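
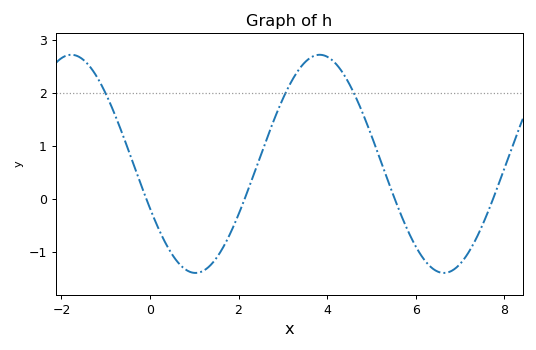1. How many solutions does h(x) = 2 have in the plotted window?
3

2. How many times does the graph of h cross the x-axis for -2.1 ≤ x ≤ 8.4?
4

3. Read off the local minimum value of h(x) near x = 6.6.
-1.4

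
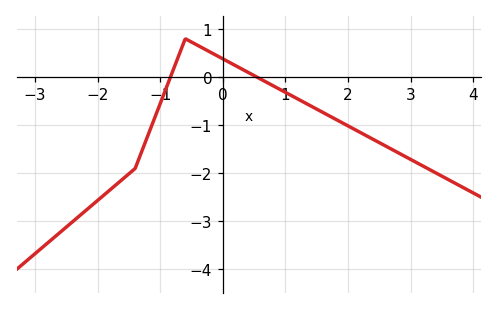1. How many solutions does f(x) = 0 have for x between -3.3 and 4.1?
2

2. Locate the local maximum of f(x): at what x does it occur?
-0.6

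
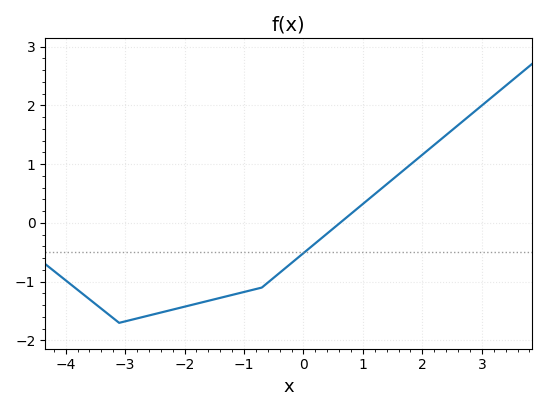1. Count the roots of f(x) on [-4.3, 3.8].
1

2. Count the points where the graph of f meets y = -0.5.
1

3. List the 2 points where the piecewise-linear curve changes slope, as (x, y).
(-3.1, -1.7); (-0.7, -1.1)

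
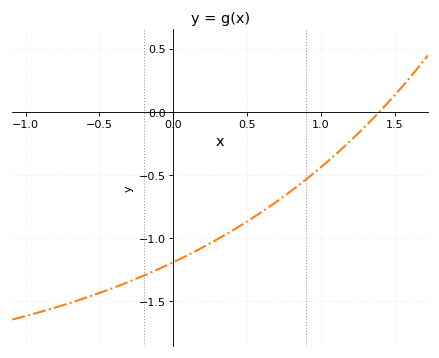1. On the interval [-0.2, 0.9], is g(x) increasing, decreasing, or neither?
increasing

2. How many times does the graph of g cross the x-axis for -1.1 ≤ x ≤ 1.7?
1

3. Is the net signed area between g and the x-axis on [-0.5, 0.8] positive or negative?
negative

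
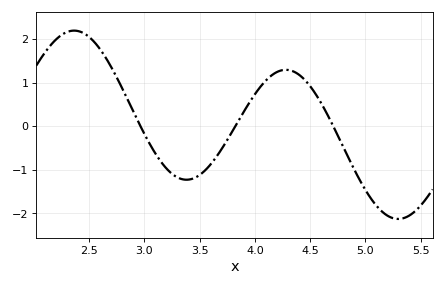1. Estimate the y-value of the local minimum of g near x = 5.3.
-2.13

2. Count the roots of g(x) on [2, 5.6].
3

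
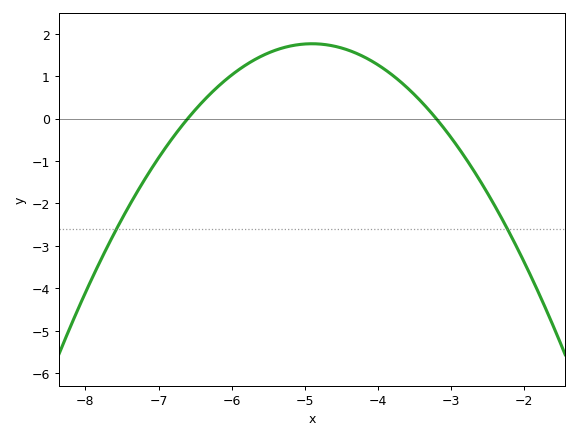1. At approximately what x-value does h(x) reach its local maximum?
-4.9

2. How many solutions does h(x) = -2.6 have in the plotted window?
2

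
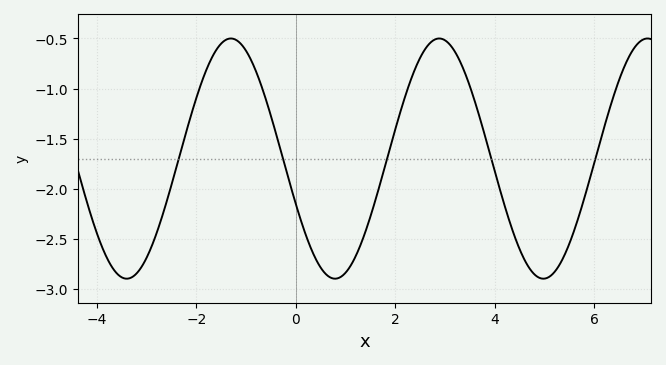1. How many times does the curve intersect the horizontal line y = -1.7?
5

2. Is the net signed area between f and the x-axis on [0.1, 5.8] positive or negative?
negative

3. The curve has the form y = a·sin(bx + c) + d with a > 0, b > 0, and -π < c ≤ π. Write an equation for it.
y = 1.2sin(1.5x - 2.8) - 1.7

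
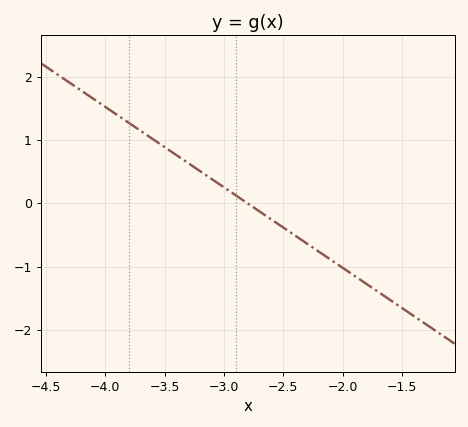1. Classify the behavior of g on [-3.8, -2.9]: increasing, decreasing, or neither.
decreasing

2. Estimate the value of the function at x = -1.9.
-1.1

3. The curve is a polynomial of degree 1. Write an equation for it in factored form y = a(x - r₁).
y = -1.27(x + 2.8)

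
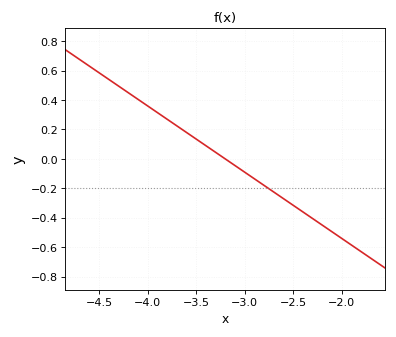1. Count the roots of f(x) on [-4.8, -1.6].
1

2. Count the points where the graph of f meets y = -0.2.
1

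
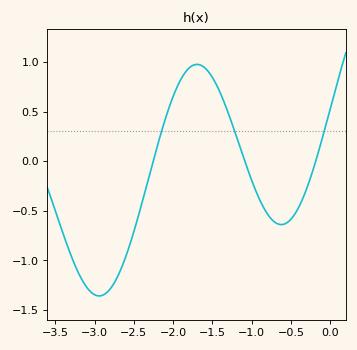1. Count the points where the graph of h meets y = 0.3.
3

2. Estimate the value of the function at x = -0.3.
-0.3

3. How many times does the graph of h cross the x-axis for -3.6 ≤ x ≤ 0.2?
3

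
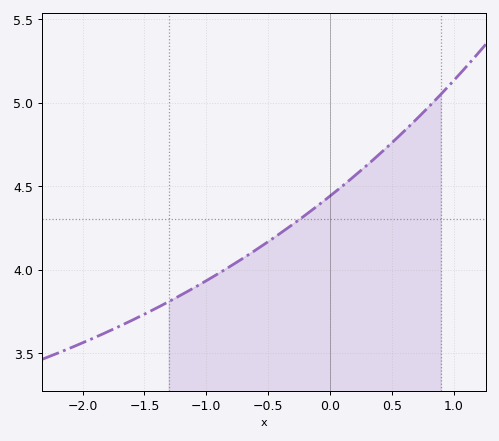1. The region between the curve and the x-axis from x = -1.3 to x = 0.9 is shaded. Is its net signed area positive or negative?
positive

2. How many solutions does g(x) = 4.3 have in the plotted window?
1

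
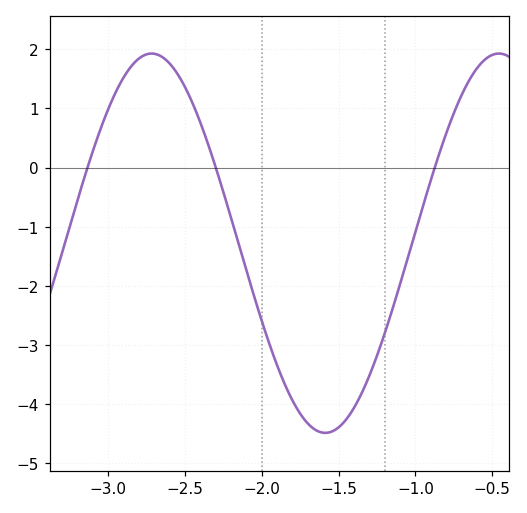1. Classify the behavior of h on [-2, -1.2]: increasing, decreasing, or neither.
neither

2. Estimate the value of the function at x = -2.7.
1.93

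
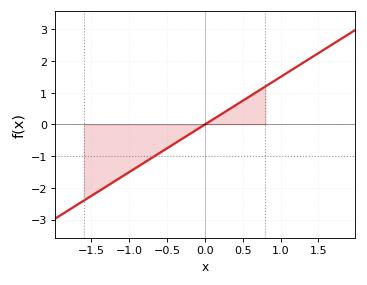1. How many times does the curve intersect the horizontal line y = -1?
1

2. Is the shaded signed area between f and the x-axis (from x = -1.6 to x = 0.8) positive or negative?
negative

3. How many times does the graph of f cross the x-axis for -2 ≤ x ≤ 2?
1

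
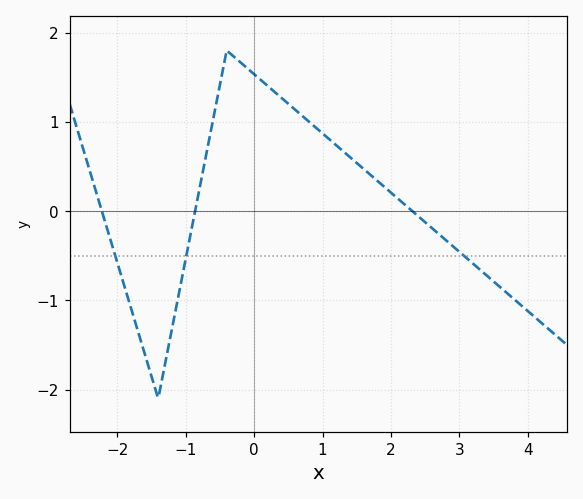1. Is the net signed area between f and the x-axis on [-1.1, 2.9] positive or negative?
positive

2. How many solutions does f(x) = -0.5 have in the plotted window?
3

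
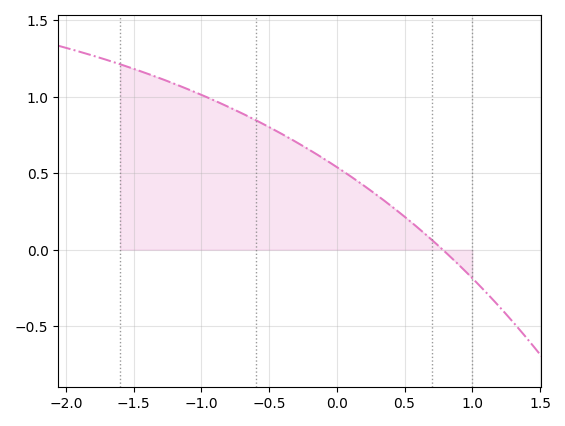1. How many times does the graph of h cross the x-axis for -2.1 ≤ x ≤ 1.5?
1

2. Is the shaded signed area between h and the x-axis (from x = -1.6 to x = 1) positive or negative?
positive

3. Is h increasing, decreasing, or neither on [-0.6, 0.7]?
decreasing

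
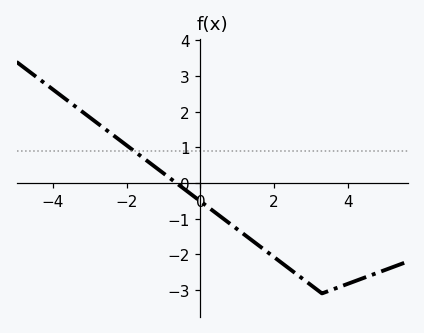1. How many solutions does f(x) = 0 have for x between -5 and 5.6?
1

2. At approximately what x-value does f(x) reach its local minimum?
3.4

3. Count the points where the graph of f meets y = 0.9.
1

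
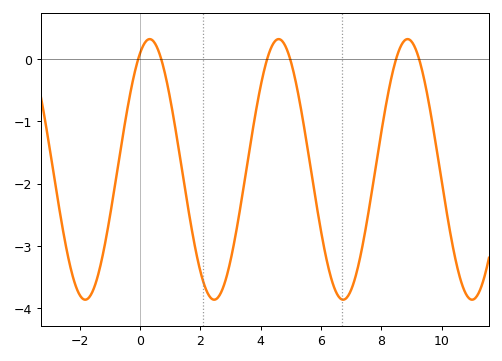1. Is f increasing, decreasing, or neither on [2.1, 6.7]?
neither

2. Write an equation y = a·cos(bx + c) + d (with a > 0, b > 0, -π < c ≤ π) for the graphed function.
y = 2.09cos(1.47x - 0.48) - 1.77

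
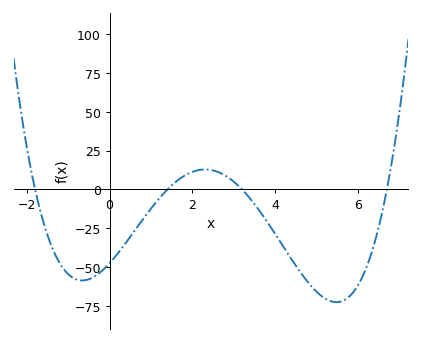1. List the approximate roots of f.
-1.8, 1.4, 3.2, 6.7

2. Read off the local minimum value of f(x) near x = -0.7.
-58.7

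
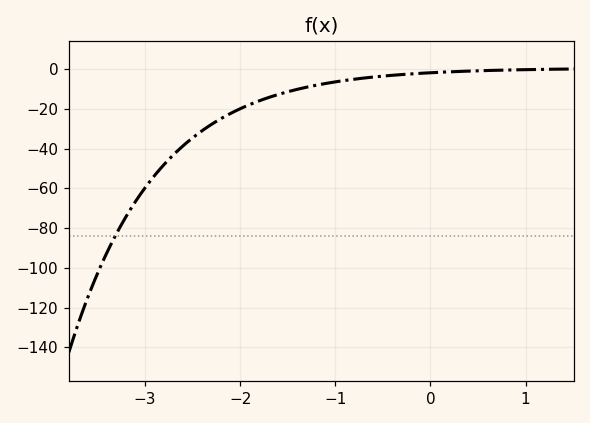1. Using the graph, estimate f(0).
-2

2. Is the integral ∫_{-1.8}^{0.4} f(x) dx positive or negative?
negative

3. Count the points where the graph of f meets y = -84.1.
1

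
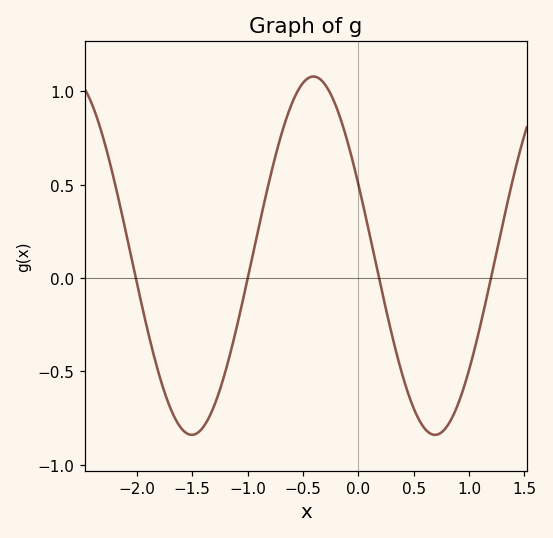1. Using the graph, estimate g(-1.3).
-0.7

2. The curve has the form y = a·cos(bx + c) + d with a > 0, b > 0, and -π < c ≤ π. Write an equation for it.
y = 0.96cos(2.9x + 1.2) + 0.12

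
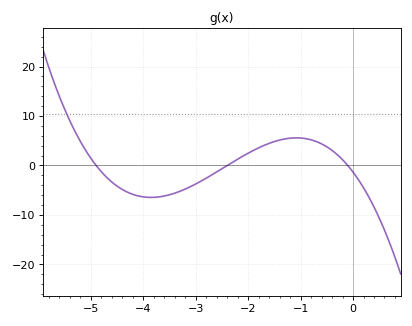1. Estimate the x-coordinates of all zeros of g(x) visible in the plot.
-4.9, -2.4, -0.1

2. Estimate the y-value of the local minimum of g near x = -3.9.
-6.45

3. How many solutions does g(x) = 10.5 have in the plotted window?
1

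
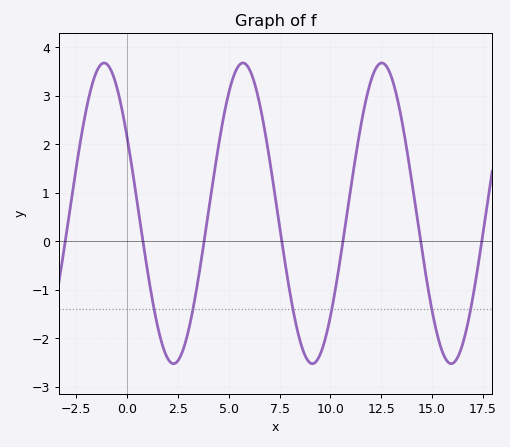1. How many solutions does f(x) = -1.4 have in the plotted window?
6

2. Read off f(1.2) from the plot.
-1.1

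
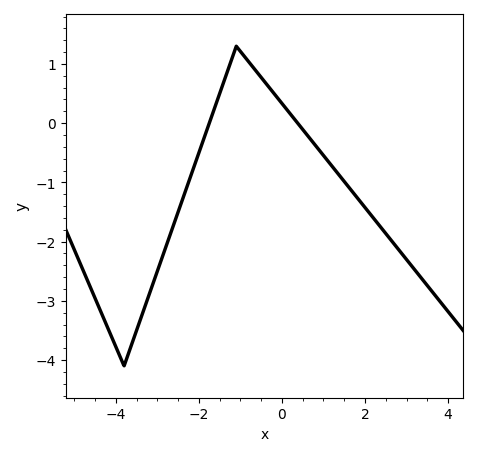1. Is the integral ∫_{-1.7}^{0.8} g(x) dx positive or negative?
positive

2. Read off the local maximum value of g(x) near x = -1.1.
1.3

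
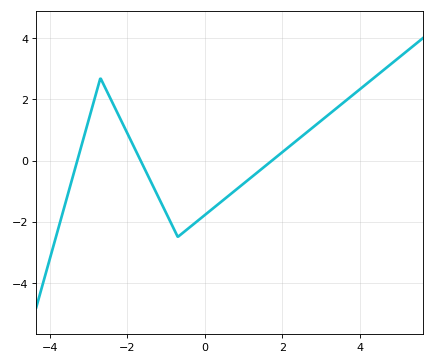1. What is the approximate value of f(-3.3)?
0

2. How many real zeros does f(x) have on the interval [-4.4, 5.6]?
3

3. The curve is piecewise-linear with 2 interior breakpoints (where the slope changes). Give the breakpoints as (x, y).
(-2.7, 2.7); (-0.7, -2.5)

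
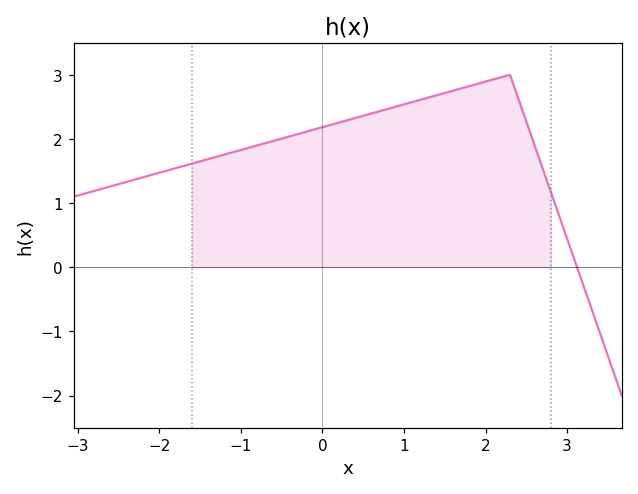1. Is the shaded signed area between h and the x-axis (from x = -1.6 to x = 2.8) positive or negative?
positive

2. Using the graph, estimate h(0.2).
2.3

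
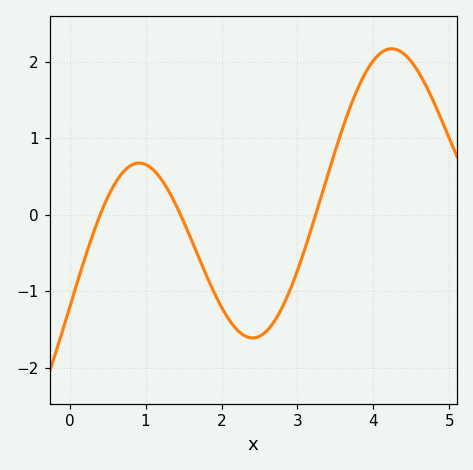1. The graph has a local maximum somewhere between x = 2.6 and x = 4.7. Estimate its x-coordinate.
4.24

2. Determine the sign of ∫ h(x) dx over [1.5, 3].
negative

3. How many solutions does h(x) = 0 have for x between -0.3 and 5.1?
3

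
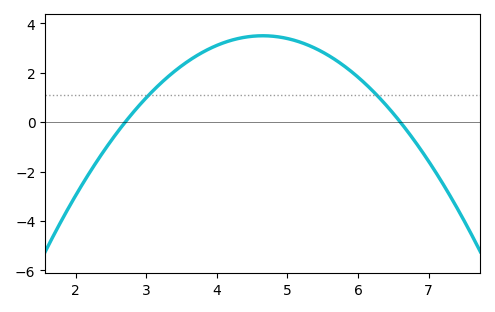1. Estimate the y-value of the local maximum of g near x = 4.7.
3.4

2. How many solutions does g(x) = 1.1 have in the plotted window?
2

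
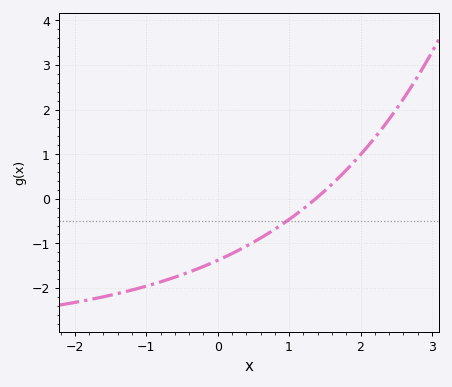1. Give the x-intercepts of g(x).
1.4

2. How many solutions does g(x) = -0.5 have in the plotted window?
1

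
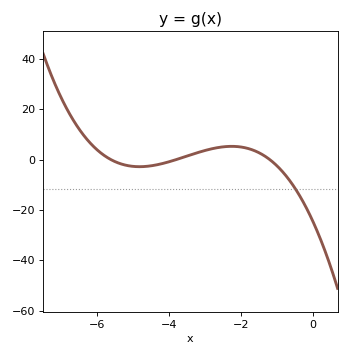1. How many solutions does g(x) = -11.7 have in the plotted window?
1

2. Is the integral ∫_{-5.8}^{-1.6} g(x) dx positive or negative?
positive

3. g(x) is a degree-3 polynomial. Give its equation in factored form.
y = -0.97(x + 5.6)(x + 3.8)(x + 1.2)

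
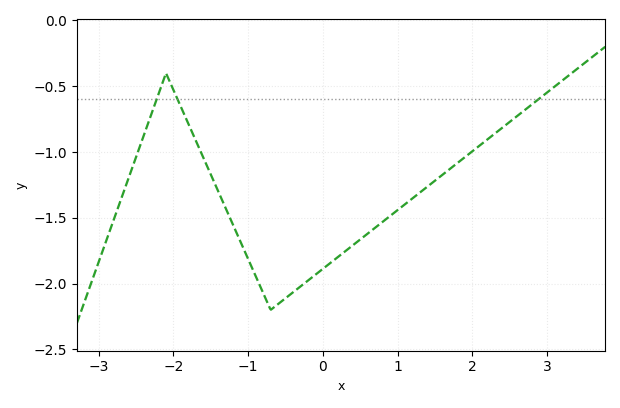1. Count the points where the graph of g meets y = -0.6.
3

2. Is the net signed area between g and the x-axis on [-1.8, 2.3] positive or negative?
negative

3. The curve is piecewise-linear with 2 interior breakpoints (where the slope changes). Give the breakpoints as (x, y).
(-2.1, -0.4); (-0.7, -2.2)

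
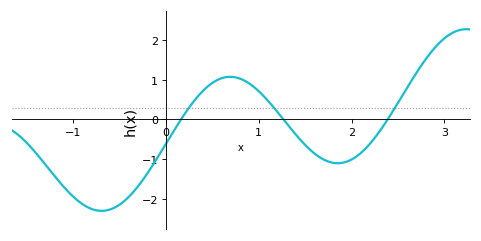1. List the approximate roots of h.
0.2, 1.3, 2.4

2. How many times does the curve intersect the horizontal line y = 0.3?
3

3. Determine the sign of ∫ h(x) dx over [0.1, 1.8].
positive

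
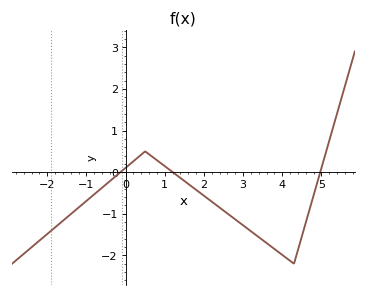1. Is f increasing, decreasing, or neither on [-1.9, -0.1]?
increasing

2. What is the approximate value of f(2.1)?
-0.6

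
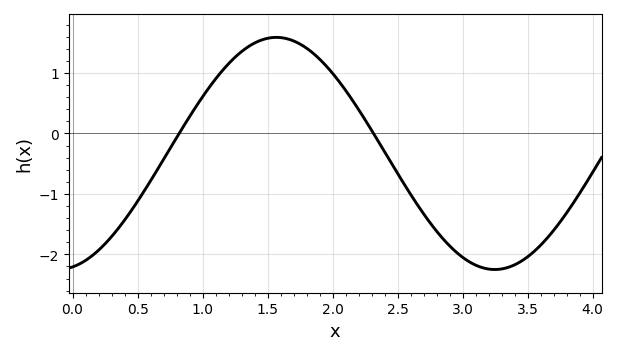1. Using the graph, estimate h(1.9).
1.23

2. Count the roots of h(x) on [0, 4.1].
2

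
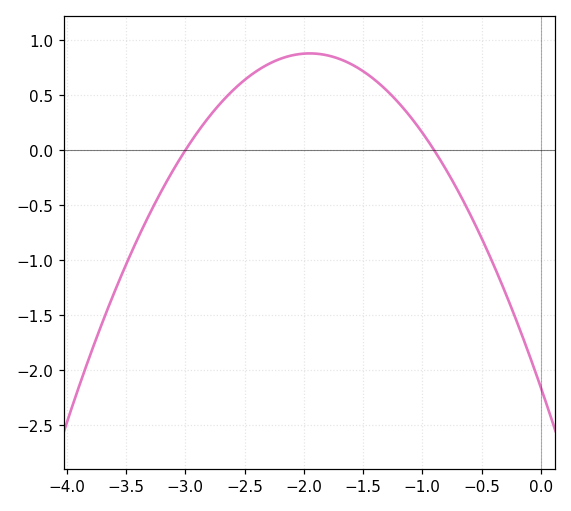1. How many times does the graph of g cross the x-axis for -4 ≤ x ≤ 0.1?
2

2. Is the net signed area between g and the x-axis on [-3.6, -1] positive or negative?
positive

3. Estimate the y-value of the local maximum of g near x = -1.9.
0.9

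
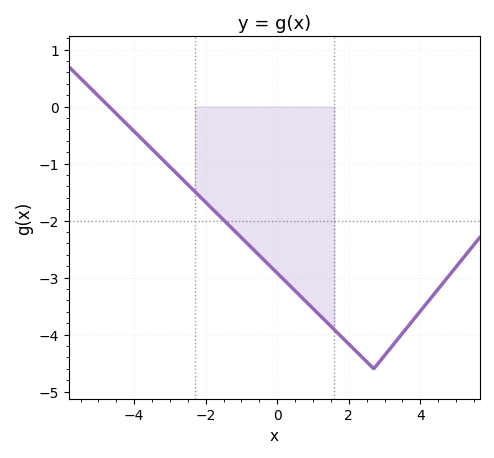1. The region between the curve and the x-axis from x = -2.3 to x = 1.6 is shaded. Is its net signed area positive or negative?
negative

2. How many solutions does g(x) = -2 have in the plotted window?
1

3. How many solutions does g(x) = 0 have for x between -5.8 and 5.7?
1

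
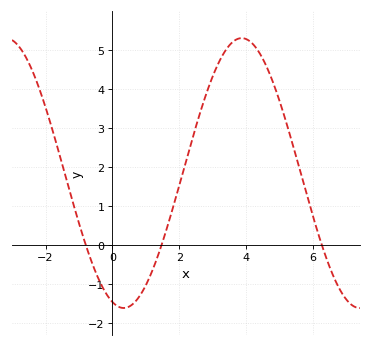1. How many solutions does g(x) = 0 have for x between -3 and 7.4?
3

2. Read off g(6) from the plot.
0.7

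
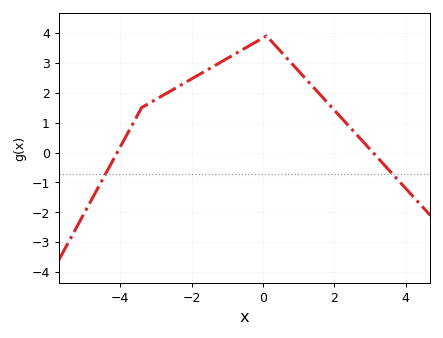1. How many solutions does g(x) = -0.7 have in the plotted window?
2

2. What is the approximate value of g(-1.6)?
2.7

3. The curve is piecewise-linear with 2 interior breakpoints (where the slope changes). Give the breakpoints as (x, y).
(-3.4, 1.5); (0.1, 3.9)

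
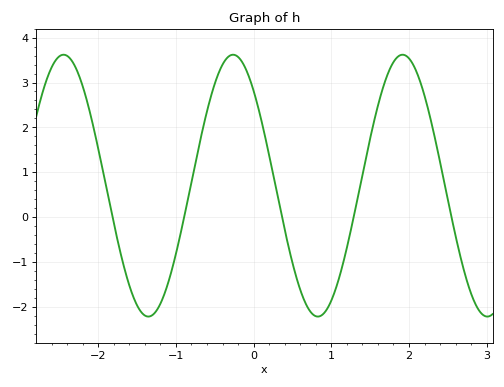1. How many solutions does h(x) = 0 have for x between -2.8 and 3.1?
5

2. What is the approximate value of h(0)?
2.81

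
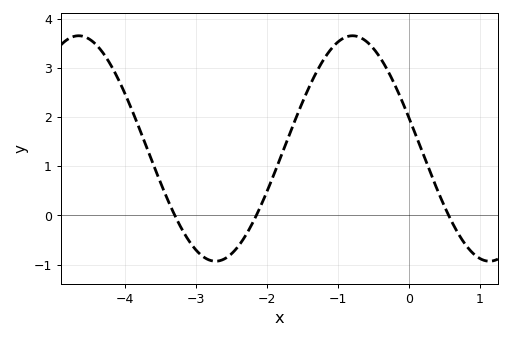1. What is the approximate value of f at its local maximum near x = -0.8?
3.6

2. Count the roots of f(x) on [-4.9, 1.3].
3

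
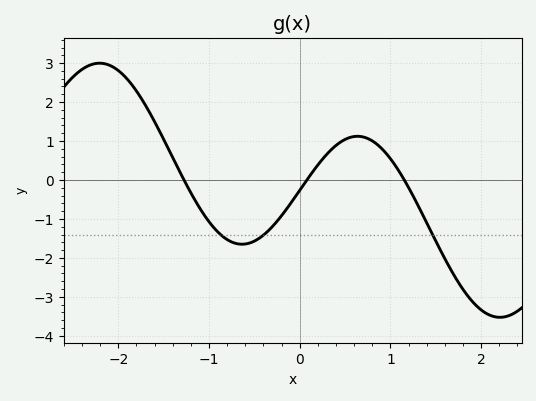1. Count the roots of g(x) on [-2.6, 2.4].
3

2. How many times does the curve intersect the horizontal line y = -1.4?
3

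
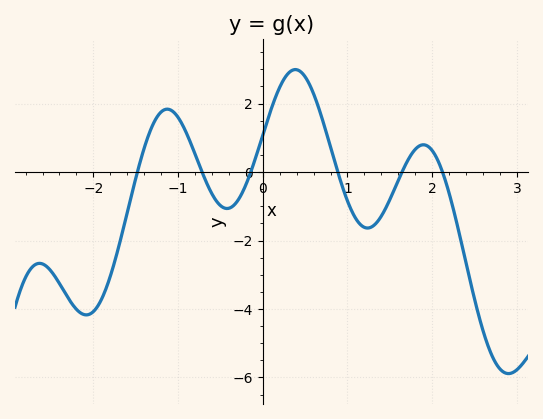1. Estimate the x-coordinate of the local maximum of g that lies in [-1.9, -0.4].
-1.13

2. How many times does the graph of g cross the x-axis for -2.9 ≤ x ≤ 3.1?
6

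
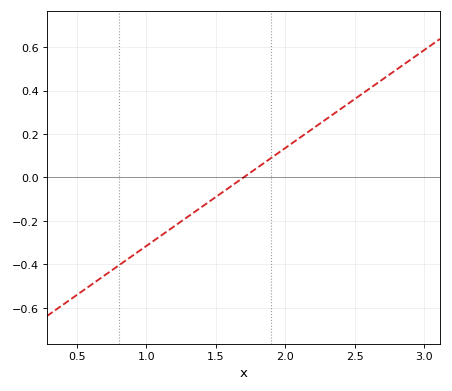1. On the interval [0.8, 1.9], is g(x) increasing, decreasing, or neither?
increasing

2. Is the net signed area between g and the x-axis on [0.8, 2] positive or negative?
negative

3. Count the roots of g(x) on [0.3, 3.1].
1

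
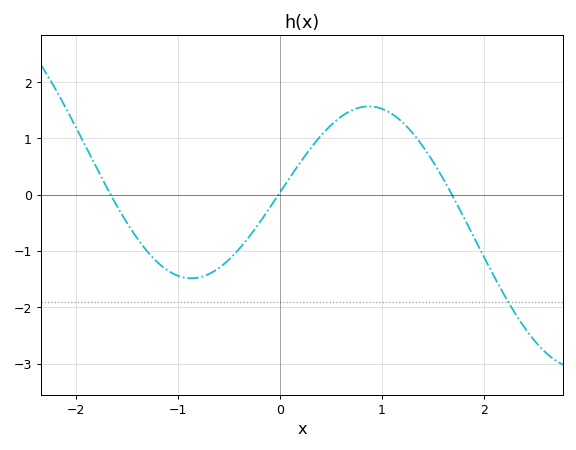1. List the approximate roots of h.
-1.66, -0.015, 1.69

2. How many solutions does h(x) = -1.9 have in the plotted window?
1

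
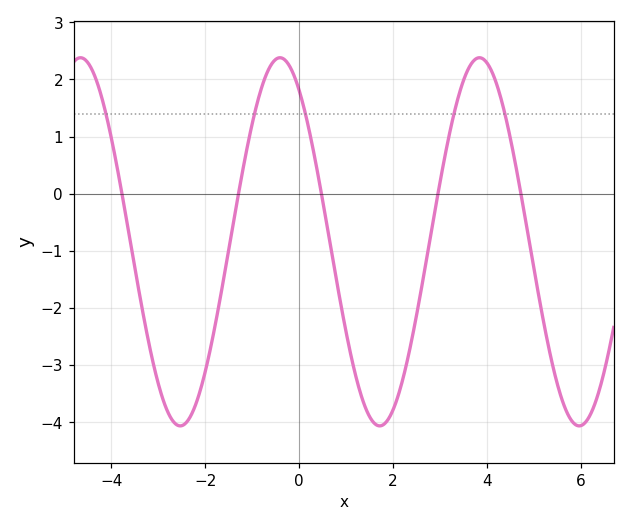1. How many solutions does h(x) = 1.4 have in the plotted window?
5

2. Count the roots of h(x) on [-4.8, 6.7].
5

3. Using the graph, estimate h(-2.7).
-3.96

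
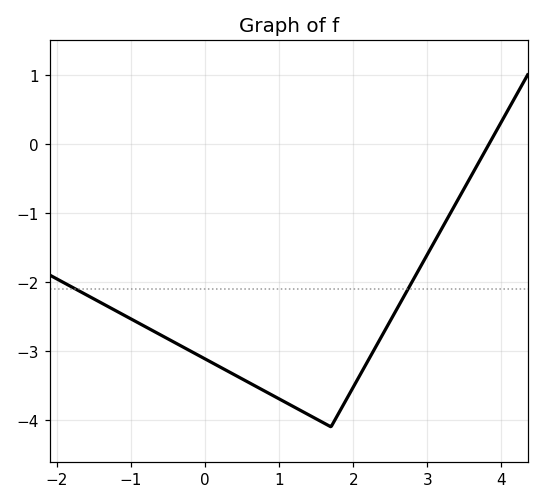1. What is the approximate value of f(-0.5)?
-2.83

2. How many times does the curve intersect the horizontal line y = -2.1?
2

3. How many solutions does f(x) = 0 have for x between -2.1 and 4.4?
1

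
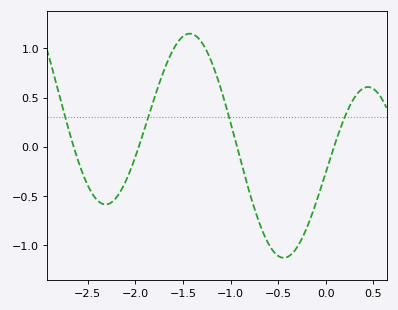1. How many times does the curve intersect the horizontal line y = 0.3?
4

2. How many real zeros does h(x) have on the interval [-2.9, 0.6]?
4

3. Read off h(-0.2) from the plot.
-0.826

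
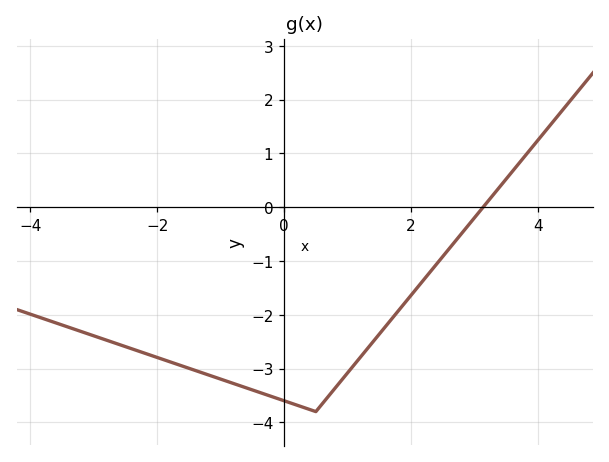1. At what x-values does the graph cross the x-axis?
3.14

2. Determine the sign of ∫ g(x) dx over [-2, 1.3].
negative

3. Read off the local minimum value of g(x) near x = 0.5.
-3.8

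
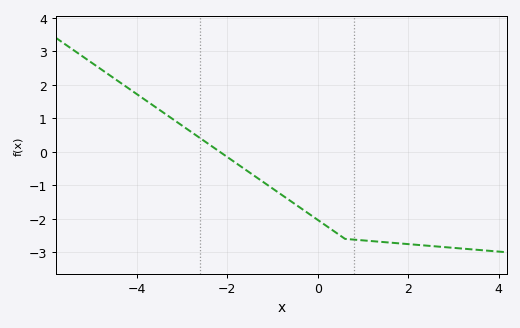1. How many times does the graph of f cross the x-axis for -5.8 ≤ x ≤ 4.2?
1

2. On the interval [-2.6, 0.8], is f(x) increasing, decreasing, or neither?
decreasing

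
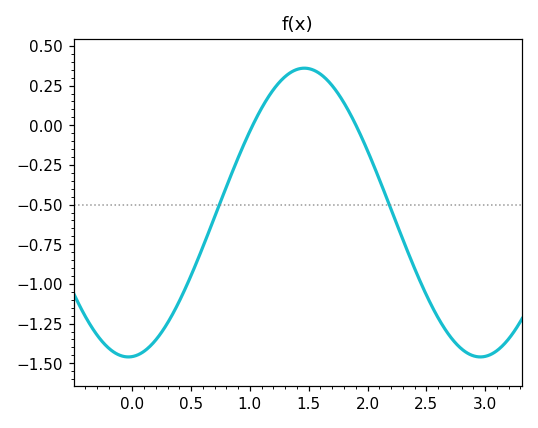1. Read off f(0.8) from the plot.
-0.389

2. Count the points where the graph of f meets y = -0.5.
2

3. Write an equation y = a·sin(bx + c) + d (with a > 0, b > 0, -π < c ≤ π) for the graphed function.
y = 0.91sin(2.1x - 1.5) - 0.55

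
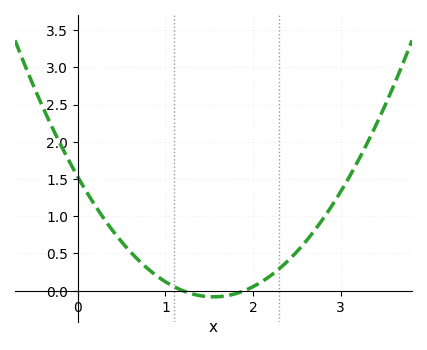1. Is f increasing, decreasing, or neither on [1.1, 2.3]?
neither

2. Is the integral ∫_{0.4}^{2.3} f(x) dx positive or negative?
positive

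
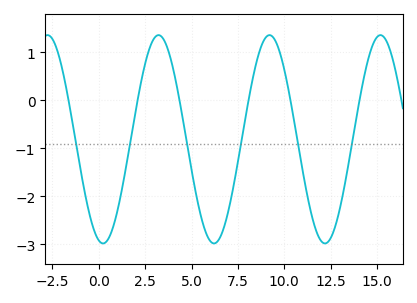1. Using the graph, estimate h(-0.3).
-2.7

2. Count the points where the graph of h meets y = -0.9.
6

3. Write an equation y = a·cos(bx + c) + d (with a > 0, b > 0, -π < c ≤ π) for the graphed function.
y = 2.17cos(1.1x + 2.9) - 0.81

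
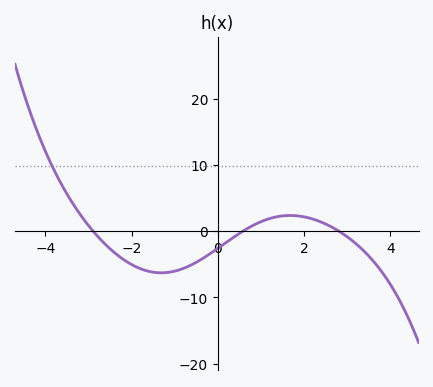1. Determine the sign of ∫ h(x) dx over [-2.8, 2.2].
negative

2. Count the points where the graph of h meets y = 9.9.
1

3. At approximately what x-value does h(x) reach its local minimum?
-1.31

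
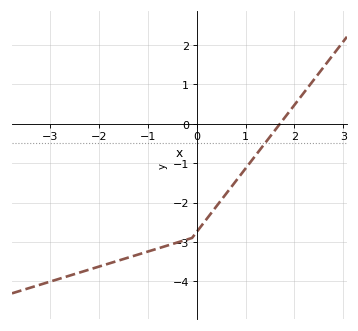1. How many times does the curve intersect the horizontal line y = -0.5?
1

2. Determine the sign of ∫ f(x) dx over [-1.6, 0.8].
negative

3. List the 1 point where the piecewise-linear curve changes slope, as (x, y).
(-0.1, -2.9)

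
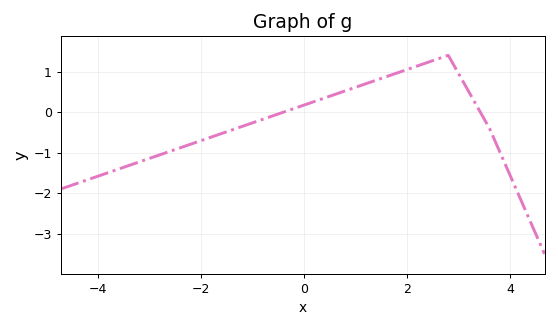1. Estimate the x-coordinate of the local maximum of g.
2.8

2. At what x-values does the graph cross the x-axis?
-0.395, 3.42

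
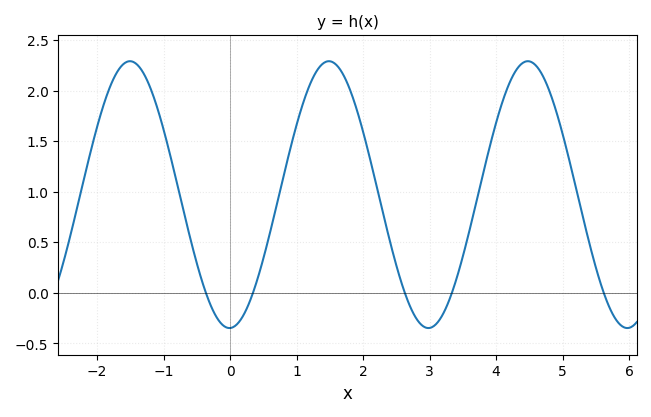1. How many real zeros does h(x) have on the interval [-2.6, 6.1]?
5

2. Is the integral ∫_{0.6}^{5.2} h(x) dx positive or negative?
positive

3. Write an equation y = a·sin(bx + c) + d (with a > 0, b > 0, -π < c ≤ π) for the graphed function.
y = 1.32sin(2.1x - 1.6) + 0.97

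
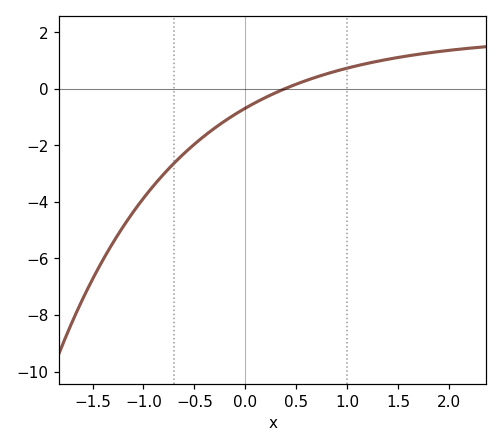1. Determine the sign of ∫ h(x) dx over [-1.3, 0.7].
negative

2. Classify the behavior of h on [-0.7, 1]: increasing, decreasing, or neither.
increasing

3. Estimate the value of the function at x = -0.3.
-1.39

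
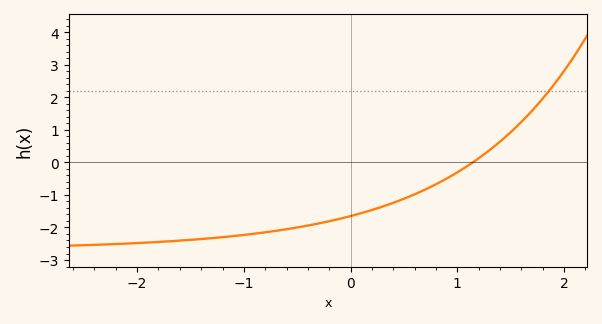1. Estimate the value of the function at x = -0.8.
-2.1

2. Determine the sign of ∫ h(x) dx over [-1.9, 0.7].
negative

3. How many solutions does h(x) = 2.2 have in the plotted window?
1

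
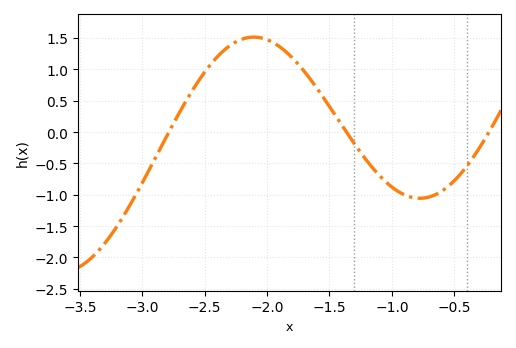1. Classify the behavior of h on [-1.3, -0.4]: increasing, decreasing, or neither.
neither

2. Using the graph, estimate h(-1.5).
0.4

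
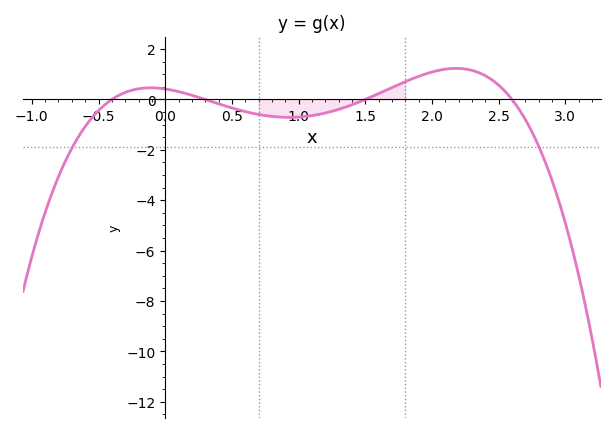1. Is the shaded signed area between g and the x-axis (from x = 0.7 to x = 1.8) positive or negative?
negative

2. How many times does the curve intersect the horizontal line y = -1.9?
2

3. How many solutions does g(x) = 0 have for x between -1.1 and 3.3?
4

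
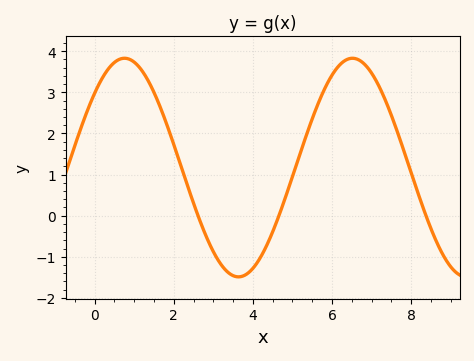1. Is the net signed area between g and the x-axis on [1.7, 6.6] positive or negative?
positive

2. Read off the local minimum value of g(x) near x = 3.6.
-1.5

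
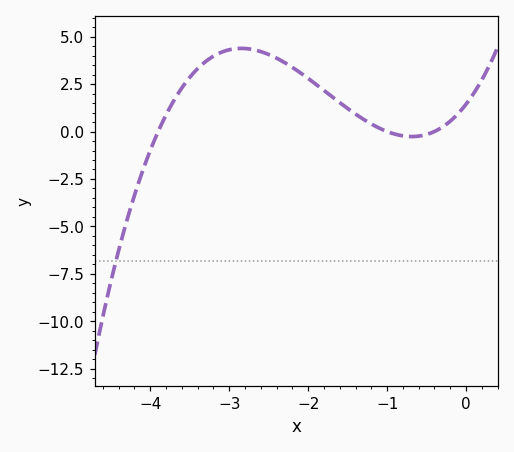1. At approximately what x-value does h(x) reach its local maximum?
-2.85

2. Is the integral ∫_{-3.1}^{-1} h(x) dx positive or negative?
positive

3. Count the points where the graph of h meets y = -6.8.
1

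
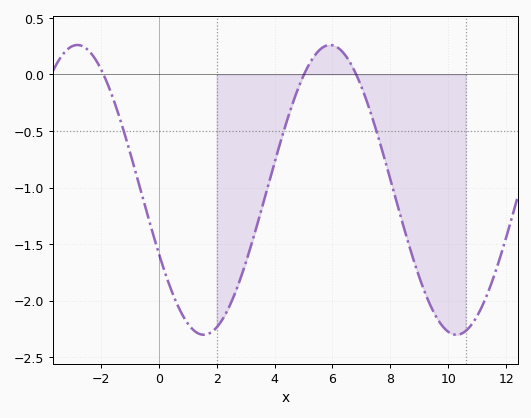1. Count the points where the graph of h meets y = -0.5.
3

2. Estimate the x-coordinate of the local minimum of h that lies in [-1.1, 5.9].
1.55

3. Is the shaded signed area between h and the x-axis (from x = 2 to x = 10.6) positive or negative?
negative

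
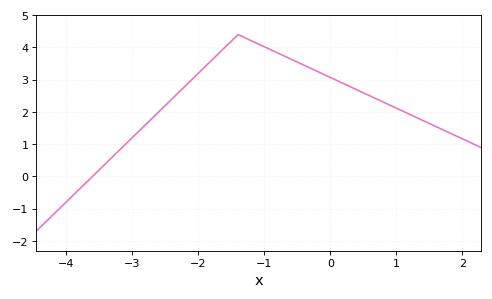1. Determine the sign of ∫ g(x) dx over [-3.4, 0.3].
positive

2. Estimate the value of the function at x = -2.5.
2.2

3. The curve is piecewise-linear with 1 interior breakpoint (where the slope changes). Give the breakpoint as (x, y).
(-1.4, 4.4)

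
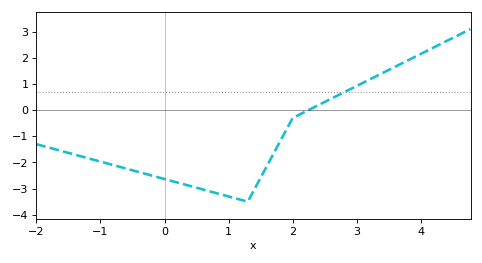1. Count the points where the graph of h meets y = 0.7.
1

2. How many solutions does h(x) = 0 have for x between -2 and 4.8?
1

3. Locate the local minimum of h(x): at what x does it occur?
1.3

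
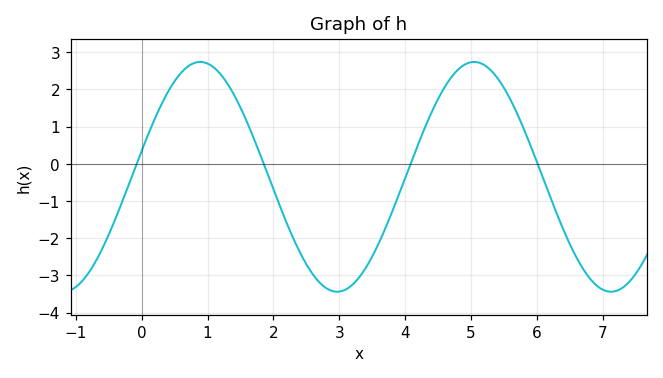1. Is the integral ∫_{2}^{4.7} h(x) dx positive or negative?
negative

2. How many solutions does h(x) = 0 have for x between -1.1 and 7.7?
4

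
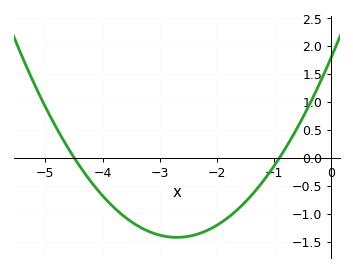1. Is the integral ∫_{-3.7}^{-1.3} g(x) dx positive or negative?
negative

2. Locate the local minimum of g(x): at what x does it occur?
-2.7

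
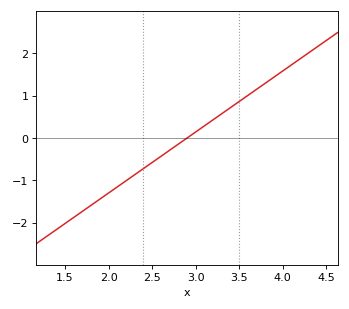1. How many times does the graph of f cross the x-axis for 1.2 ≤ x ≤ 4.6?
1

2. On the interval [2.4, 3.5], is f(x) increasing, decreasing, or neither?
increasing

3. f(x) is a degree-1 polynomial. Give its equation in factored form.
y = 1.44(x - 2.9)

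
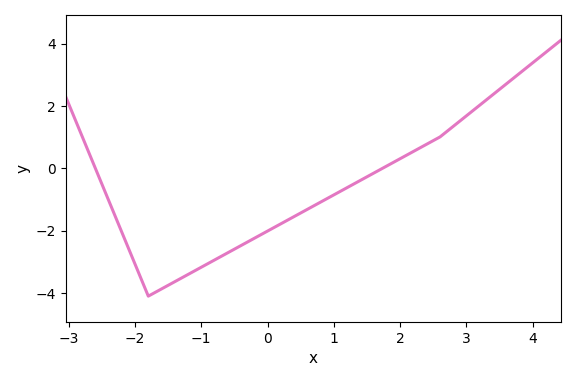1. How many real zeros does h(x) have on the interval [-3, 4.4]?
2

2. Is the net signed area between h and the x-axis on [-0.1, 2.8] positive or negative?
negative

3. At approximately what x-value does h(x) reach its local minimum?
-1.8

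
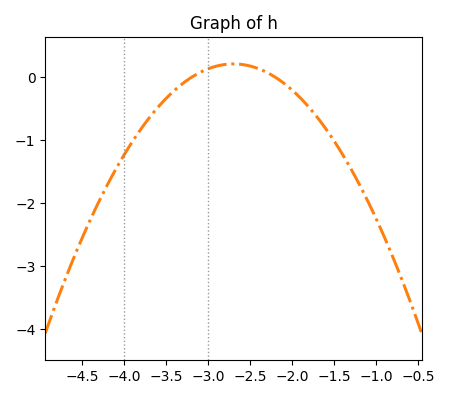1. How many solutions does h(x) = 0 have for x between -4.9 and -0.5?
2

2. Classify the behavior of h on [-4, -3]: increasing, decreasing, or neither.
increasing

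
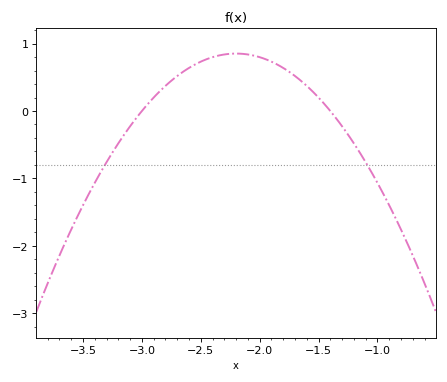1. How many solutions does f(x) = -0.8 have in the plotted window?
2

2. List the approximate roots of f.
-3, -1.4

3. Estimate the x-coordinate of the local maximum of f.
-2.2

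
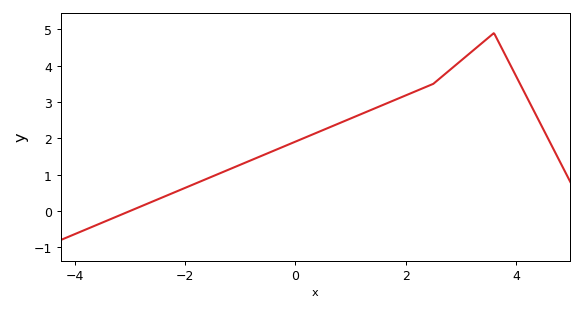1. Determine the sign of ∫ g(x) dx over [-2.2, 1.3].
positive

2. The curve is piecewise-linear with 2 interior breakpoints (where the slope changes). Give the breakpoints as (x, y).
(2.5, 3.5); (3.6, 4.9)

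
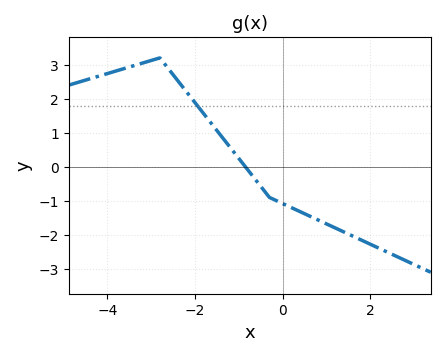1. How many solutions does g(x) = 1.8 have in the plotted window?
1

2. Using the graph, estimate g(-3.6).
2.89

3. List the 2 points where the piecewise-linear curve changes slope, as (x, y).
(-2.8, 3.2); (-0.3, -0.9)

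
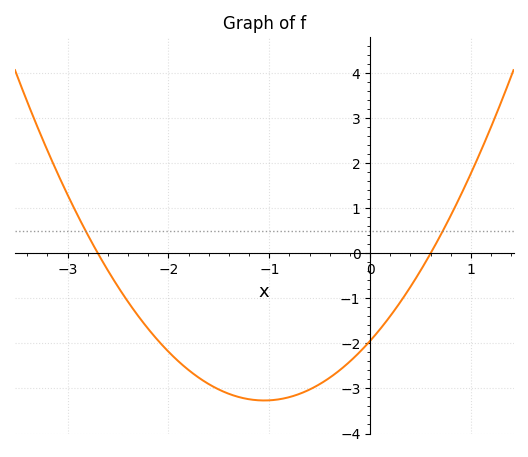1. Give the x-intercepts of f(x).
-2.7, 0.6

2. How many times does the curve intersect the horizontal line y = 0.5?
2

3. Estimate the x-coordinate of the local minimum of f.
-1.05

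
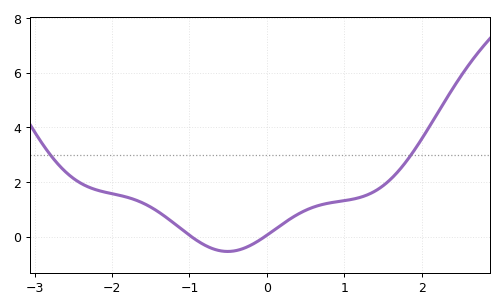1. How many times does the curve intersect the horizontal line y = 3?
2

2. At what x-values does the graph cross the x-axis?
-0.977, -0.026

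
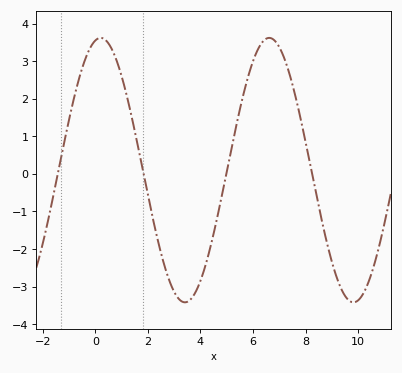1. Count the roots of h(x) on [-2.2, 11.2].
4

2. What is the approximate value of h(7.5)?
2.38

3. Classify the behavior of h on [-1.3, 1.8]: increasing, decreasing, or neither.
neither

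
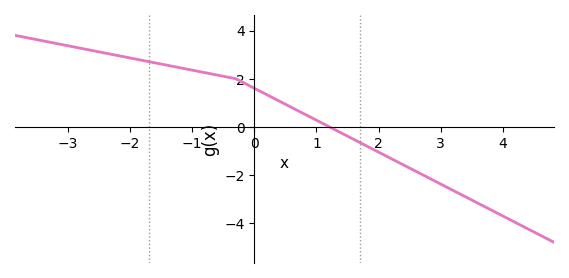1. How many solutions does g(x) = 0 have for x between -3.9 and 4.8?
1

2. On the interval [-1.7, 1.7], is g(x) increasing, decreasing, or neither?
decreasing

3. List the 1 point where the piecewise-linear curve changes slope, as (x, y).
(-0.3, 2)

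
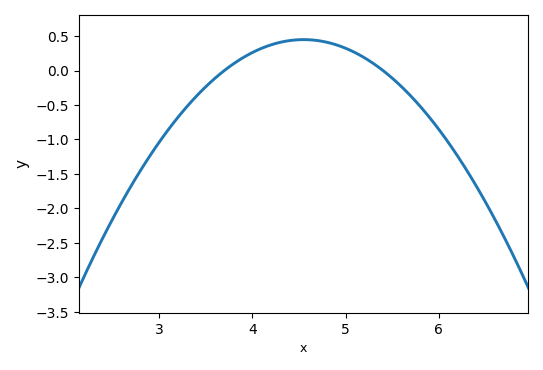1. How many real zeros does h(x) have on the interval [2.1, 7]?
2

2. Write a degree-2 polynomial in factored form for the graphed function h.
y = -0.62(x - 3.7)(x - 5.4)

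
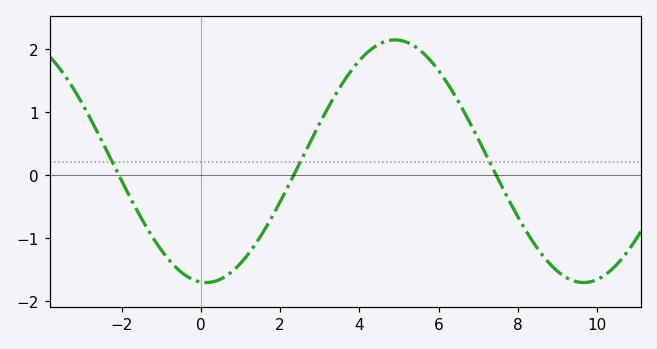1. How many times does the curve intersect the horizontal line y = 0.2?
3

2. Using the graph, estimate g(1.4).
-1.08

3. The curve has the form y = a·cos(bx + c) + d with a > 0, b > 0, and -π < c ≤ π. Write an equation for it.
y = 1.93cos(0.66x + 3.05) + 0.22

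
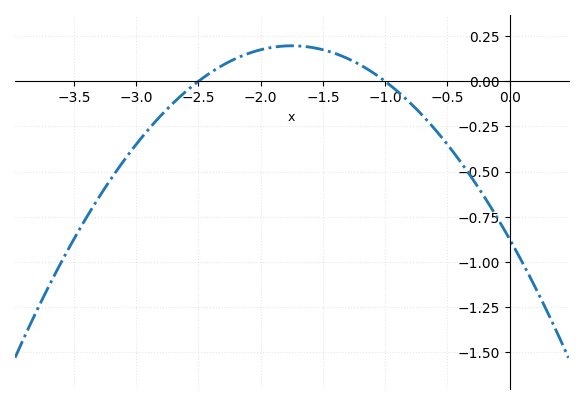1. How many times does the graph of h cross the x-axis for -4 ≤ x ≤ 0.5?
2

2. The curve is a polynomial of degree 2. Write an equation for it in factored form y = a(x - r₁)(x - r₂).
y = -0.35(x + 2.5)(x + 1)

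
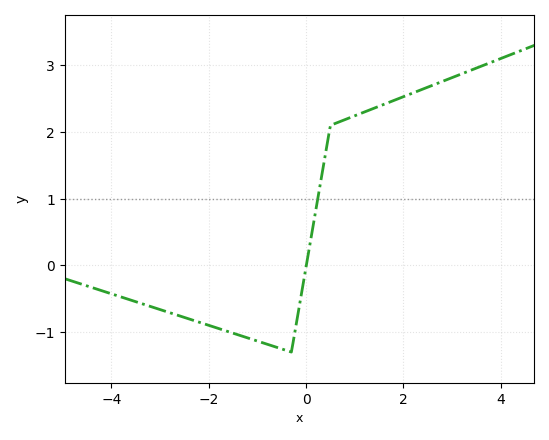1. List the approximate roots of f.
0.006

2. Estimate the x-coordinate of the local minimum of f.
-0.301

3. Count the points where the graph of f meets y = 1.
1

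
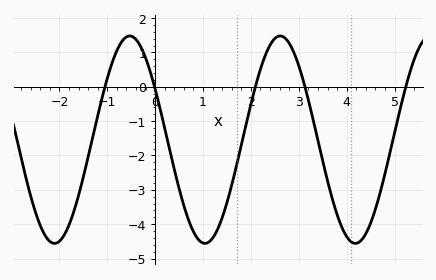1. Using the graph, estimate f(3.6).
-2.7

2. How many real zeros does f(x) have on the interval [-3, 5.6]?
5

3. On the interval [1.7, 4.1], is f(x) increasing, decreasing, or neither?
neither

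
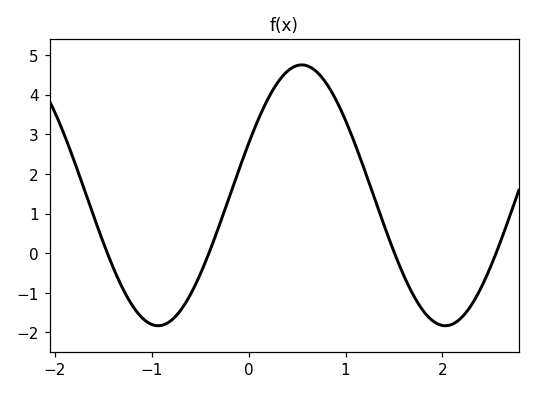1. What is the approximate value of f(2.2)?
-1.62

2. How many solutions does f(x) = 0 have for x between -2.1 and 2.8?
4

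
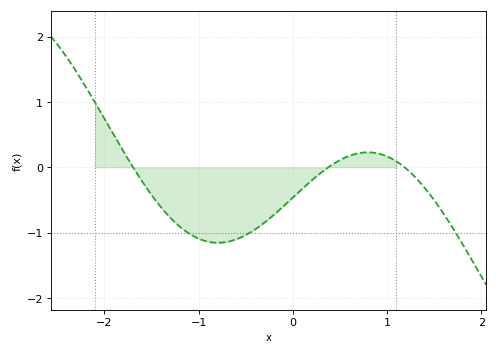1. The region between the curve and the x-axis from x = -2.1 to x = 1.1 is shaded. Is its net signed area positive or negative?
negative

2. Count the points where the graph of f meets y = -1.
3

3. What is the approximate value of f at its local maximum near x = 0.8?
0.2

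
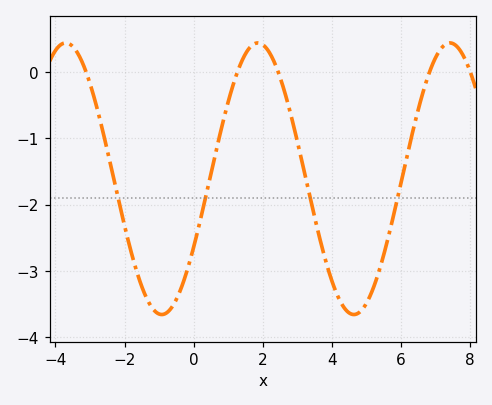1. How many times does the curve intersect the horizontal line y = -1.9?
4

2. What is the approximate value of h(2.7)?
-0.4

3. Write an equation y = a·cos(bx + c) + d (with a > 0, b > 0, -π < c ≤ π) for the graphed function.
y = 2.05cos(1.1x - 2.1) - 1.61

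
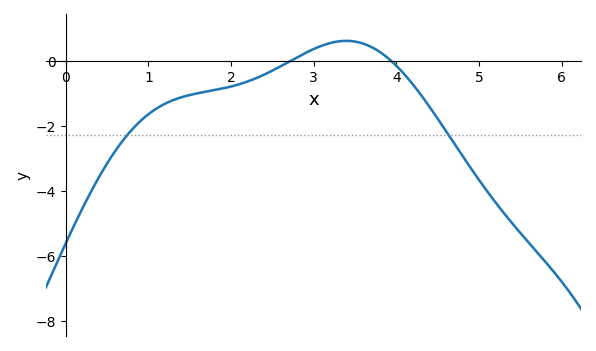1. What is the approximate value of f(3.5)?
0.59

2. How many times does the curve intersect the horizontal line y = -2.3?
2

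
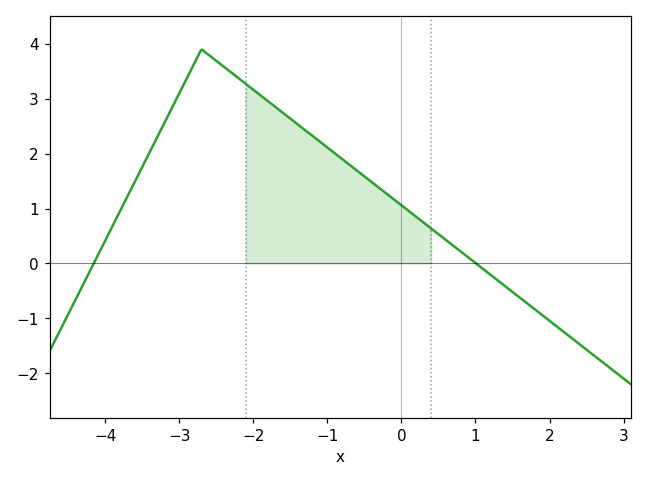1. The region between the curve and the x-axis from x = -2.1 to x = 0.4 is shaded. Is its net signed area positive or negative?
positive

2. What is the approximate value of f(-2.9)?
3.36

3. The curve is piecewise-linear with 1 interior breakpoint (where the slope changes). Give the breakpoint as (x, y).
(-2.7, 3.9)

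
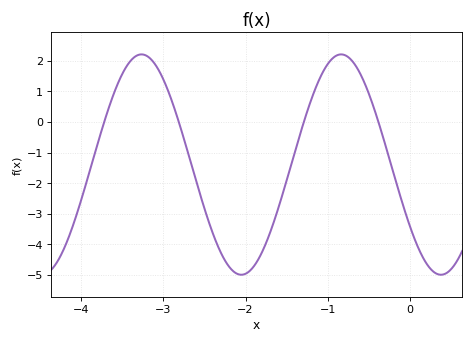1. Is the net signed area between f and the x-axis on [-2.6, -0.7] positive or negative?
negative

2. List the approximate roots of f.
-3.7, -2.8, -1.3, -0.4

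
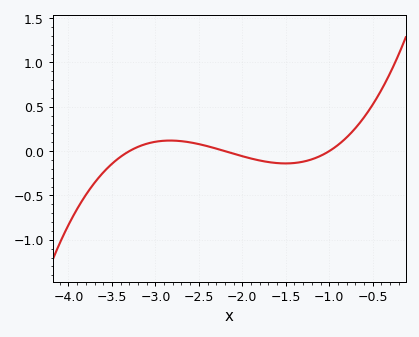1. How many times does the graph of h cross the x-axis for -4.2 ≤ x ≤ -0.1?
3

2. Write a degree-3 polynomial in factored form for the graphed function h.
y = 0.22(x + 3.3)(x + 2.2)(x + 1)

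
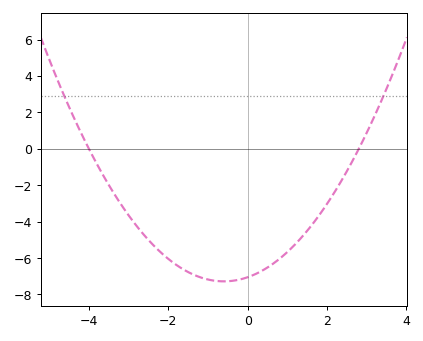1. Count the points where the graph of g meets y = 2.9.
2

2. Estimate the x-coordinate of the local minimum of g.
-0.6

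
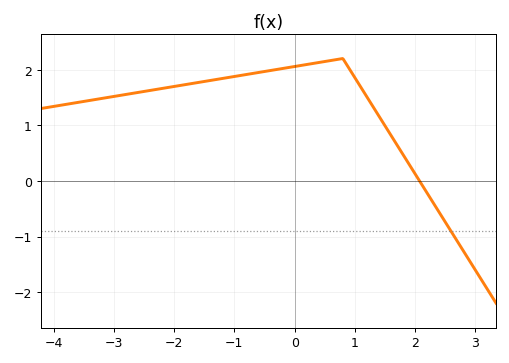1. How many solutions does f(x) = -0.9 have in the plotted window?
1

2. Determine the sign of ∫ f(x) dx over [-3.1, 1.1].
positive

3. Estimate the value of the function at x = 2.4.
-0.6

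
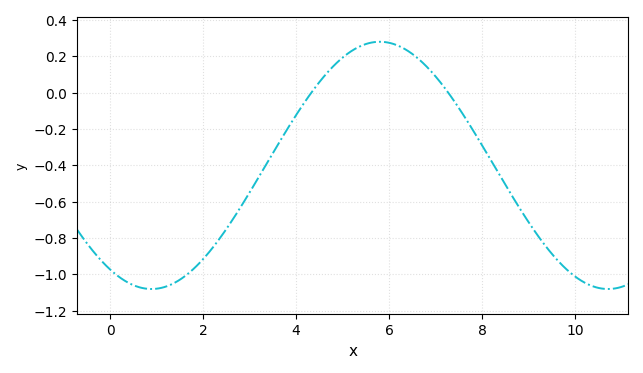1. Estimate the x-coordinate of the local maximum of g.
5.8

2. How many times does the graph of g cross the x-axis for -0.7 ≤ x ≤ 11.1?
2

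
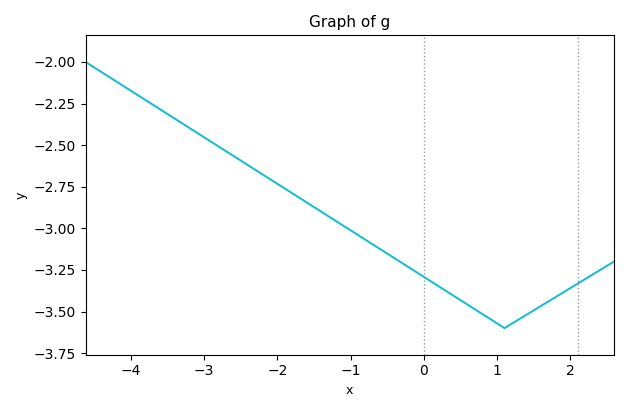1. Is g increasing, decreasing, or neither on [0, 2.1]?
neither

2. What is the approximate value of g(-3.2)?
-2.4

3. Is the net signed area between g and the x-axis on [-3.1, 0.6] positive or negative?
negative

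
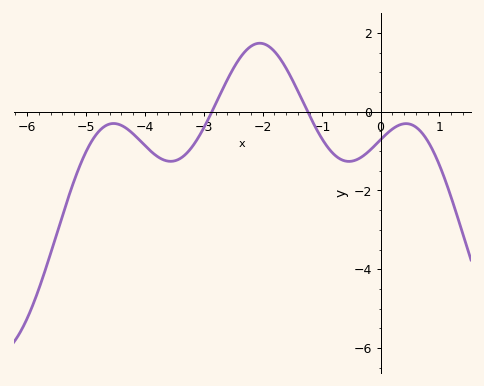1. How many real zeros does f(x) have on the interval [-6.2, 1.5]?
2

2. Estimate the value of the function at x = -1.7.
1.34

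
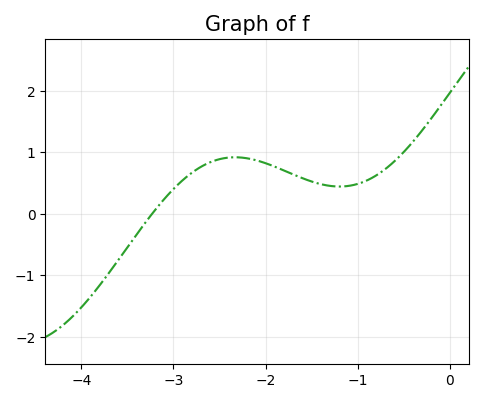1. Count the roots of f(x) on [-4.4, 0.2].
1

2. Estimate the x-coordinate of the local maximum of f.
-2.33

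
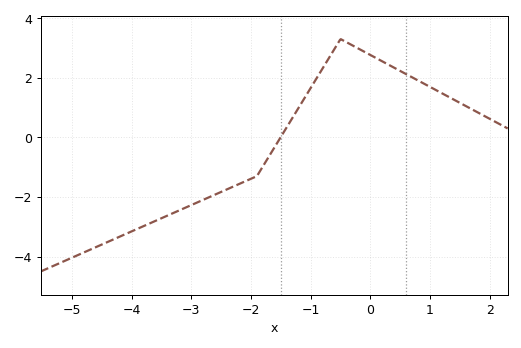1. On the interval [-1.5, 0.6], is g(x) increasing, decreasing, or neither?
neither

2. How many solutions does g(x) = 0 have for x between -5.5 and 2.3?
1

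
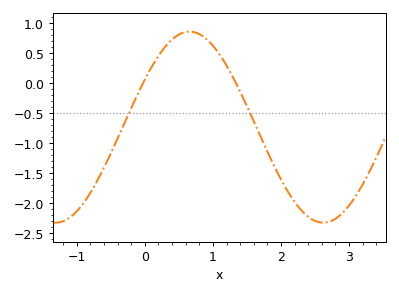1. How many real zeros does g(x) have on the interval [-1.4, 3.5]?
2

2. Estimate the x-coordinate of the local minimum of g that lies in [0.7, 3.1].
2.62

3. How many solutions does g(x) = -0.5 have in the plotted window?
2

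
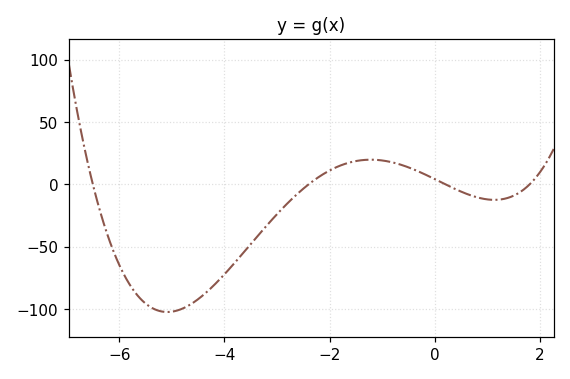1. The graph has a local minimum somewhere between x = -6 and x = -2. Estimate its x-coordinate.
-5.09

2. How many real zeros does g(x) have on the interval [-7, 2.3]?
4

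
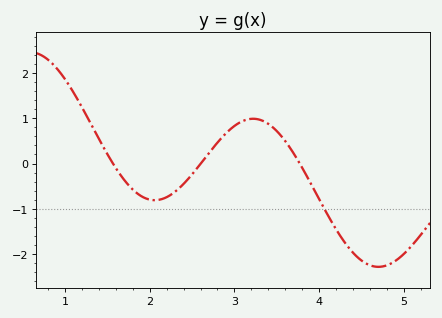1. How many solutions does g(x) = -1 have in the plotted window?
1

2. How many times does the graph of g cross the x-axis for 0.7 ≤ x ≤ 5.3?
3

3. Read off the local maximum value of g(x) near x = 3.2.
0.992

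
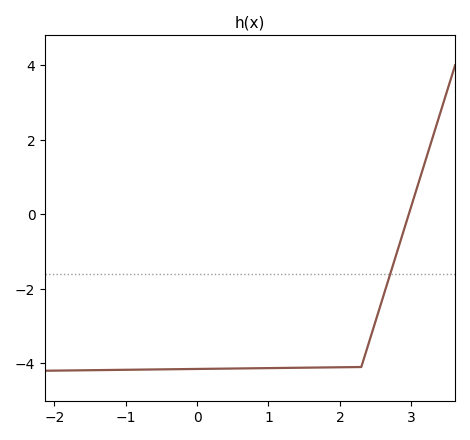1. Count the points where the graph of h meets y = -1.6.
1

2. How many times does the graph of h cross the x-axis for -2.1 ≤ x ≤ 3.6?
1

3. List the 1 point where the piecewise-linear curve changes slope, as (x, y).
(2.3, -4.1)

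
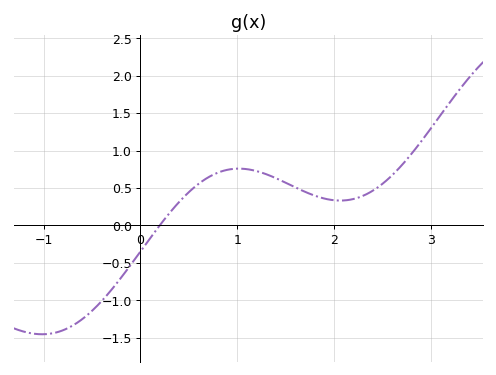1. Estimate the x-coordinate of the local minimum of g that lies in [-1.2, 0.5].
-1.02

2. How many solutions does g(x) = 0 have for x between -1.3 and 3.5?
1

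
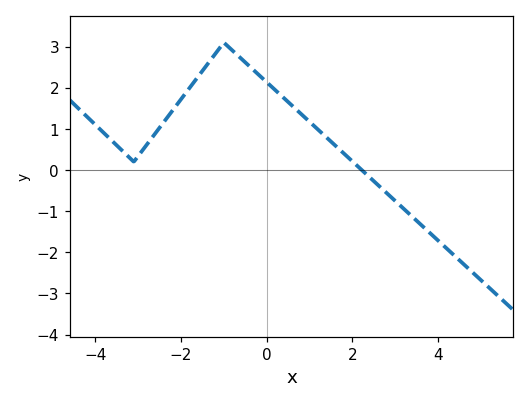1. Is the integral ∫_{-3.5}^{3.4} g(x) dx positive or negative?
positive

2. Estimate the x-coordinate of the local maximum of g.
-1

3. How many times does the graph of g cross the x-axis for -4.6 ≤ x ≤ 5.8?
1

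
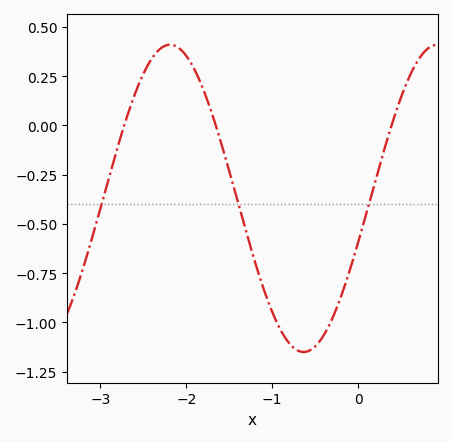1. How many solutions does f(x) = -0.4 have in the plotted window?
3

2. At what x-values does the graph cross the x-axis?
-2.7, -1.7, 0.4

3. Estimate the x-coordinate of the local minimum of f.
-0.6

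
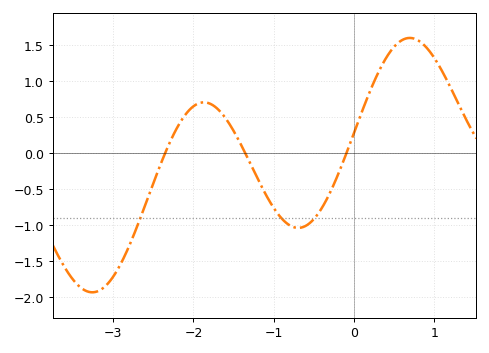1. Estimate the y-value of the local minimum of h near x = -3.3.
-1.95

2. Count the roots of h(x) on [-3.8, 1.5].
3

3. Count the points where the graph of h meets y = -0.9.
3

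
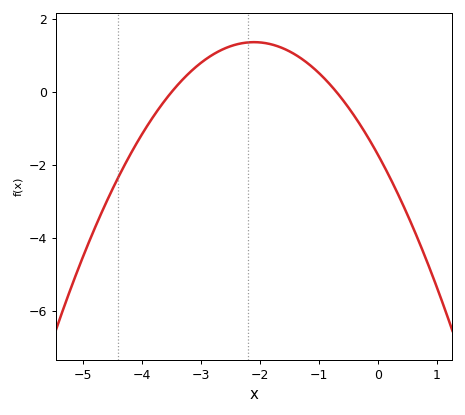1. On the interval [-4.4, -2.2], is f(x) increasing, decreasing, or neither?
increasing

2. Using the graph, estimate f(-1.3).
1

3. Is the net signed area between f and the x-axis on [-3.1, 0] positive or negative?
positive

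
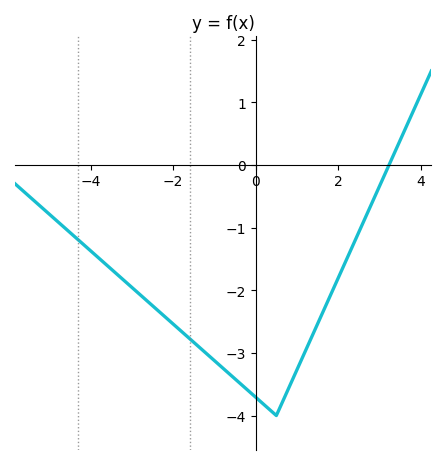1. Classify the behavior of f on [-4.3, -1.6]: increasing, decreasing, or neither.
decreasing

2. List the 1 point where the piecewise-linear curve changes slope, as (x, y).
(0.5, -4)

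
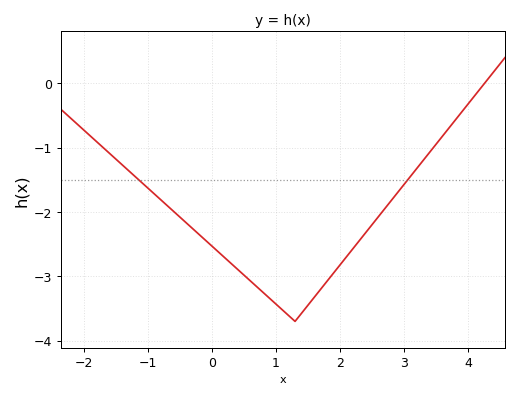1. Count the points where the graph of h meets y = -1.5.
2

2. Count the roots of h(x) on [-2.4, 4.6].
1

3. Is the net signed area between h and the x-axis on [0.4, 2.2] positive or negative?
negative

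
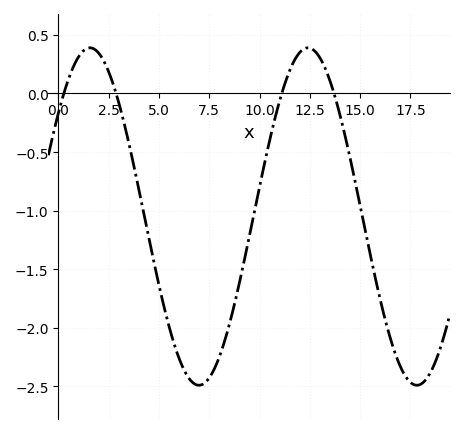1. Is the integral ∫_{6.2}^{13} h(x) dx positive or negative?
negative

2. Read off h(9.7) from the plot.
-1.05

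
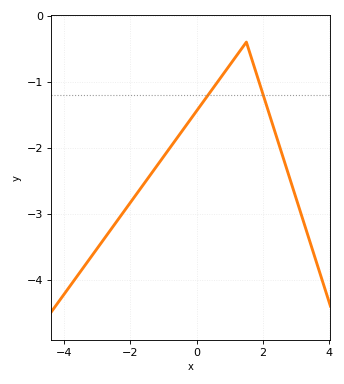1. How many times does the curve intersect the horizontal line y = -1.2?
2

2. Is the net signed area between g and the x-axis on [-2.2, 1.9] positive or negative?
negative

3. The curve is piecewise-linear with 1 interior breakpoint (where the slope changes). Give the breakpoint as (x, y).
(1.5, -0.4)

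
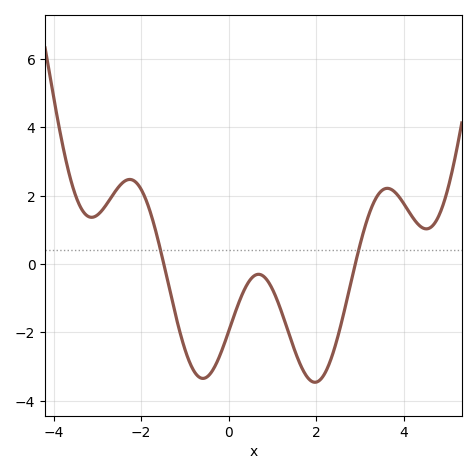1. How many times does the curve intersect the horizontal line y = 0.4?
2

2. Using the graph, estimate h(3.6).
2.21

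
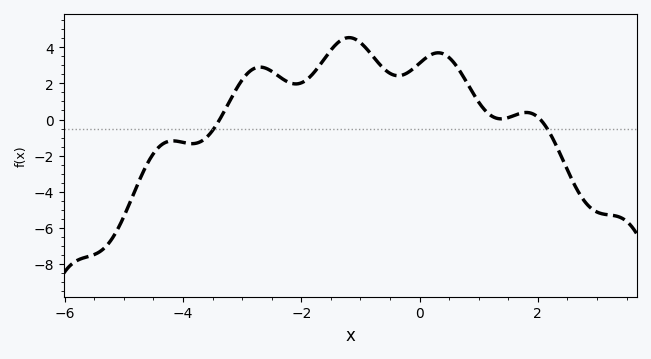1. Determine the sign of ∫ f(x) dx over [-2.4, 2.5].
positive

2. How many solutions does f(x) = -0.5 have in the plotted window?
2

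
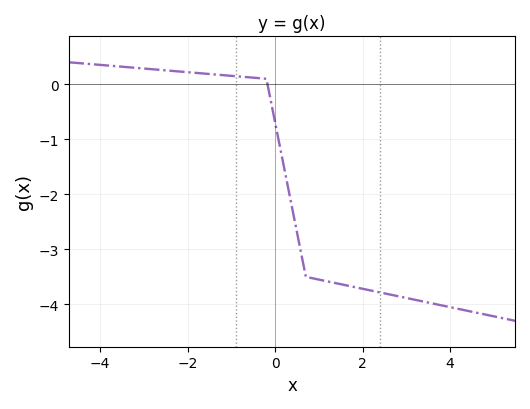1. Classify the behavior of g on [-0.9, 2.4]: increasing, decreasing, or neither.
decreasing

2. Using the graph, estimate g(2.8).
-3.9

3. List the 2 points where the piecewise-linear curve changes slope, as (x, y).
(-0.2, 0.1); (0.7, -3.5)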